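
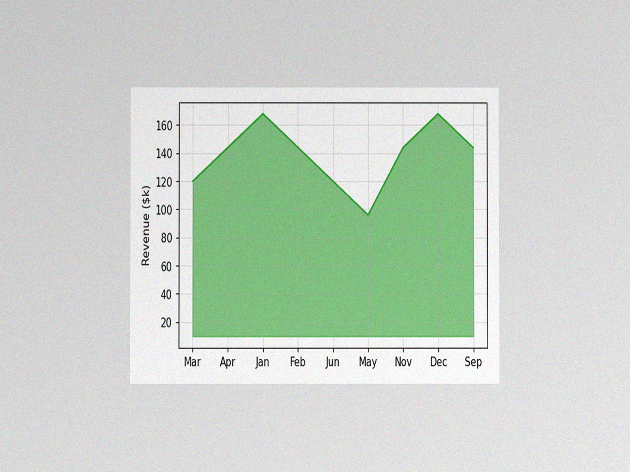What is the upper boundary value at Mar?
$120k

The chart is viewed at a slight angle, with some photo noise. At Mar the upper boundary is at $120k.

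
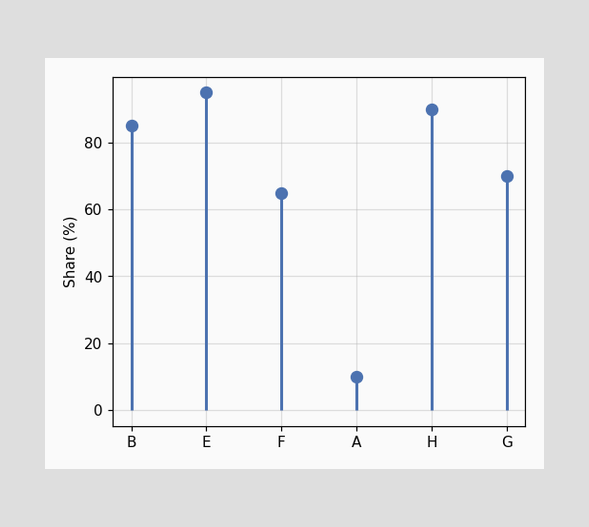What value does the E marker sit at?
95%

The E marker sits at 95%.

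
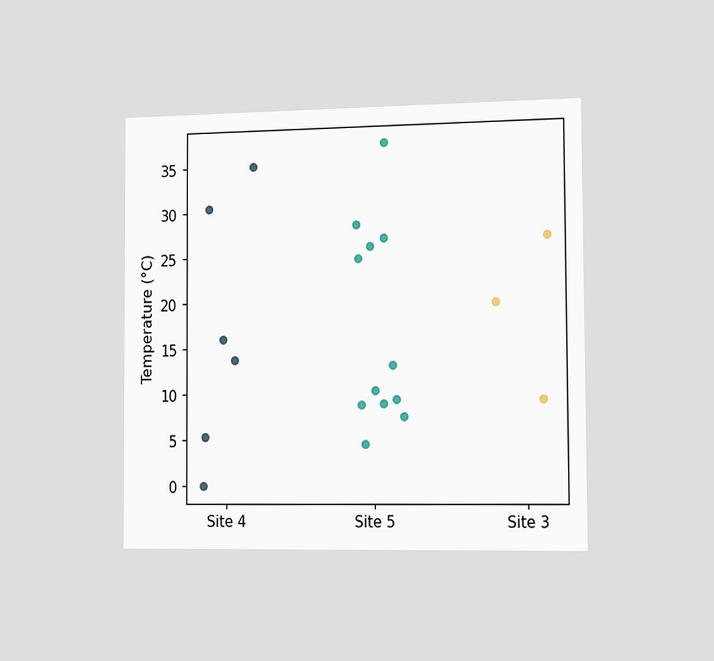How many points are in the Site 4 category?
6

The chart is viewed slightly from the right. Counting the markers in the Site 4 column gives 6.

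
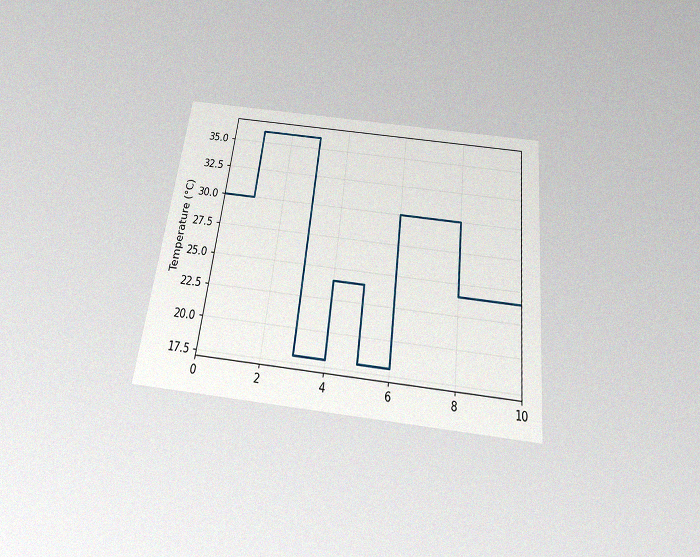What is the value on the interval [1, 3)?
36°C

The chart is tilted about 7° clockwise and viewed slightly from below, with some photo noise. On [1, 3) the step sits at 36°C.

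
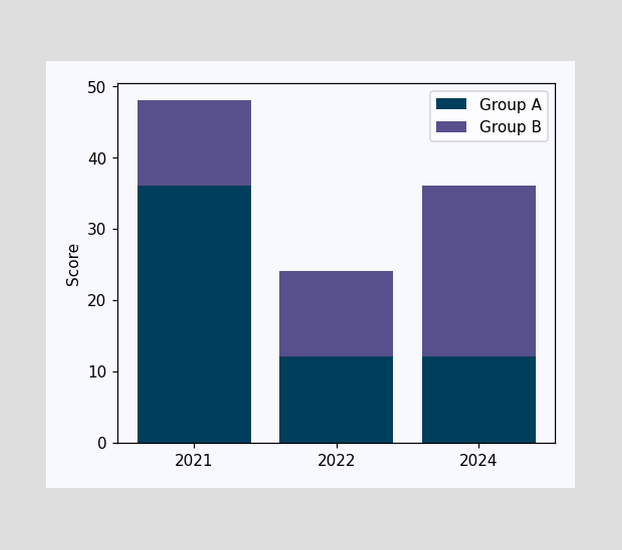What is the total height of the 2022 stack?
The 2022 stack's top reaches 24 on the y-axis.

24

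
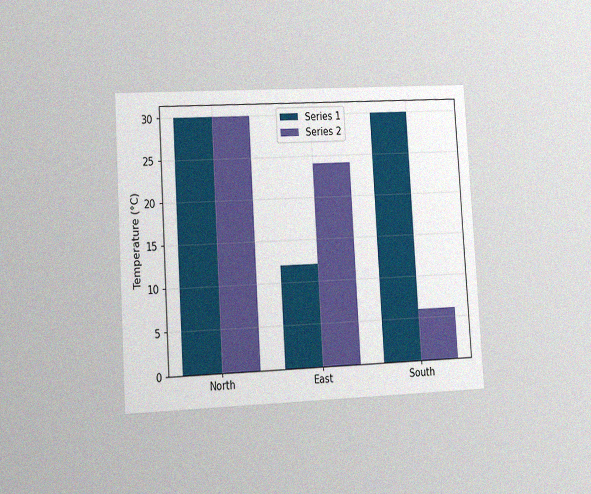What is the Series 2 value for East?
The chart is tilted about 3° counter-clockwise and viewed slightly from the left, with some photo noise. The Series 2 bar at East reaches 24°C on the y-axis.

24°C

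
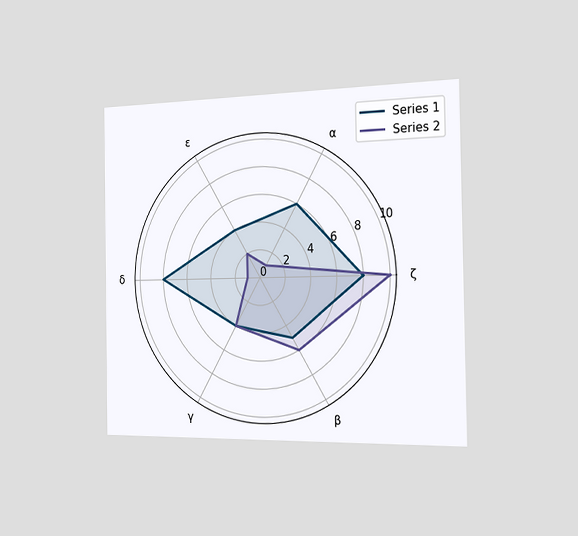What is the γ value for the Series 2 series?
4

The chart is viewed slightly from the right. On the γ axis, Series 2 reaches 4.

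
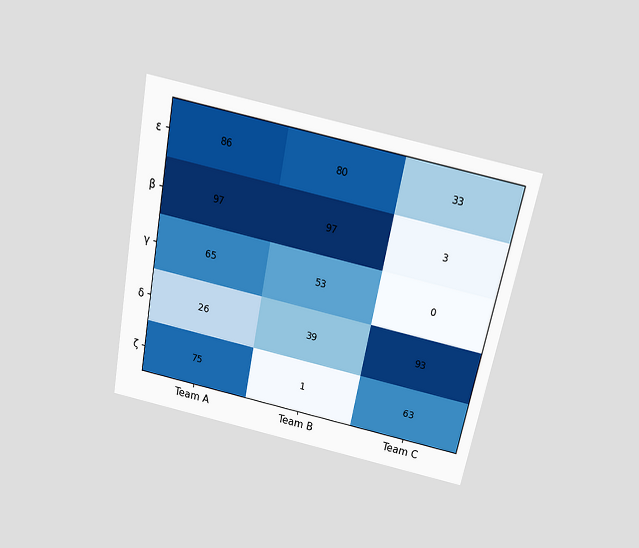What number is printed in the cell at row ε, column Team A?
86

The chart is tilted about 11° clockwise and viewed slightly from above. The (ε, Team A) cell reads 86.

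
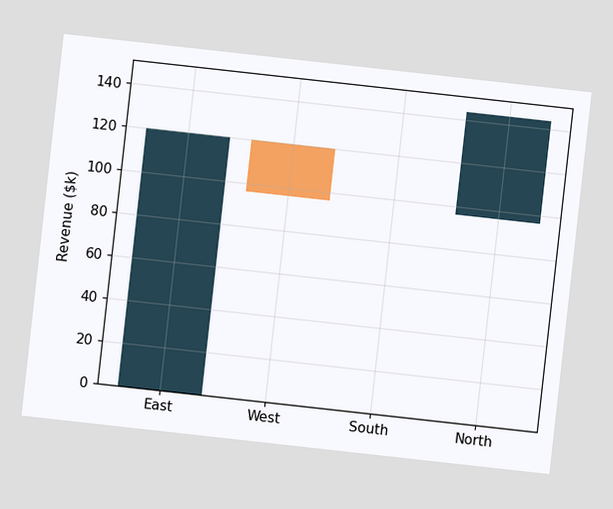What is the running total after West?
$96k

The chart is tilted about 6° clockwise. After West the running total reaches $96k.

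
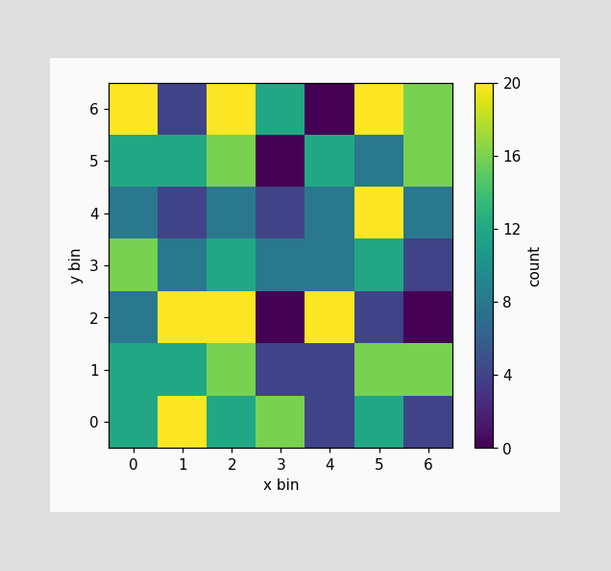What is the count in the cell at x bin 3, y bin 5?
0

Matching the cell (3, 5) against the colorbar gives 0.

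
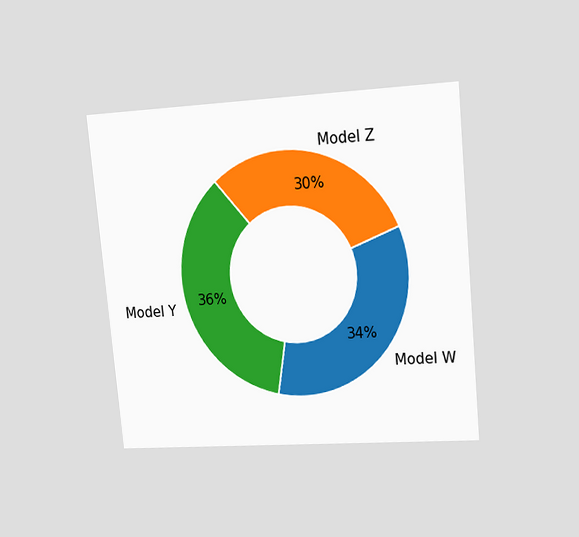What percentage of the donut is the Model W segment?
34%

The chart is tilted about 5° counter-clockwise and viewed at a slight angle. The Model W segment takes up 34% of the ring.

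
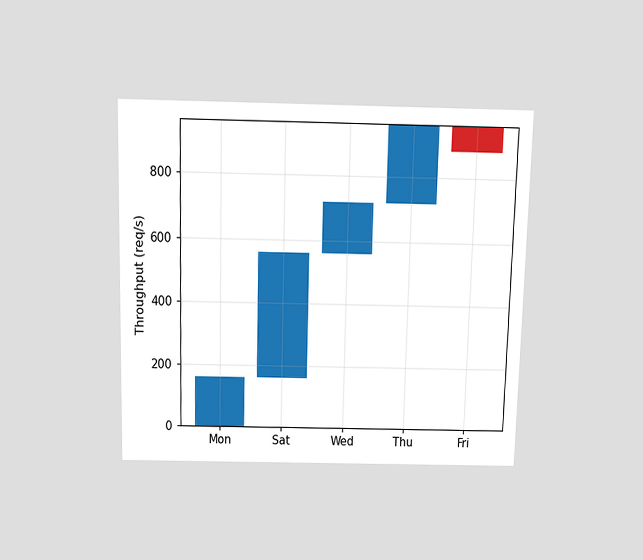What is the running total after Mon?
160req/s

The chart is viewed slightly from above. After Mon the running total reaches 160req/s.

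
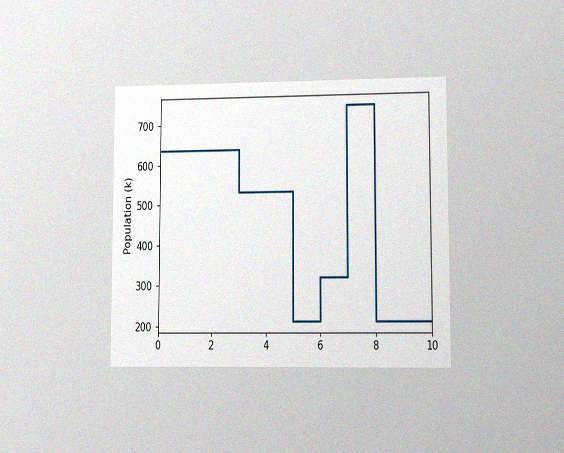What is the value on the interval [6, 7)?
318k

The chart is viewed at a slight angle, with some photo noise. On [6, 7) the step sits at 318k.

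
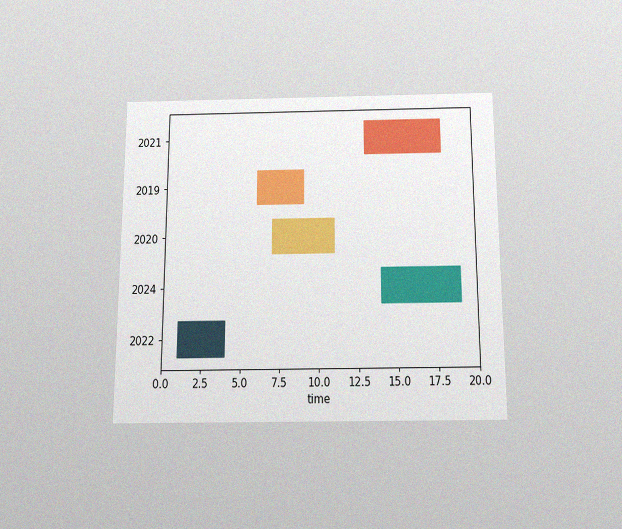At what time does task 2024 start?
The chart is viewed slightly from below, with some photo noise. The 2024 bar begins at t=14.

14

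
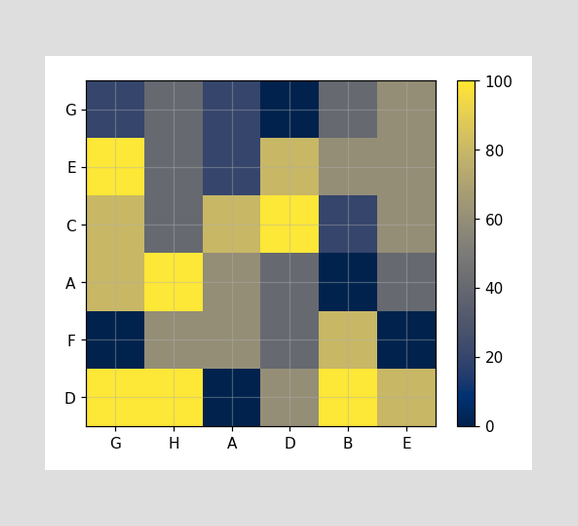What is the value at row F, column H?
60

Matching cell (F, H) against the colorbar gives 60.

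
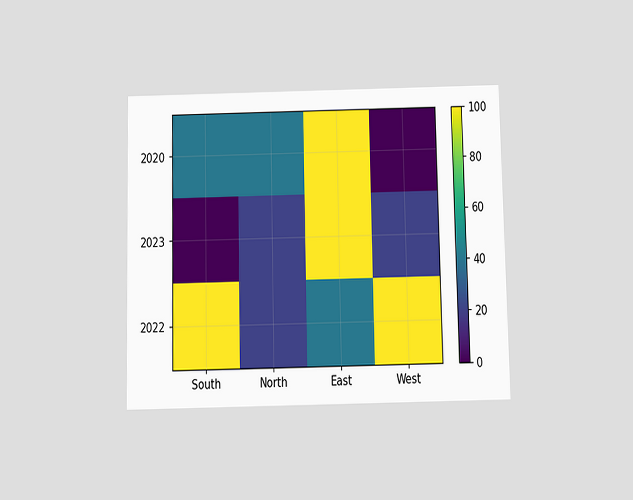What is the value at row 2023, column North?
The chart is viewed slightly from below. Matching cell (2023, North) against the colorbar gives 20.

20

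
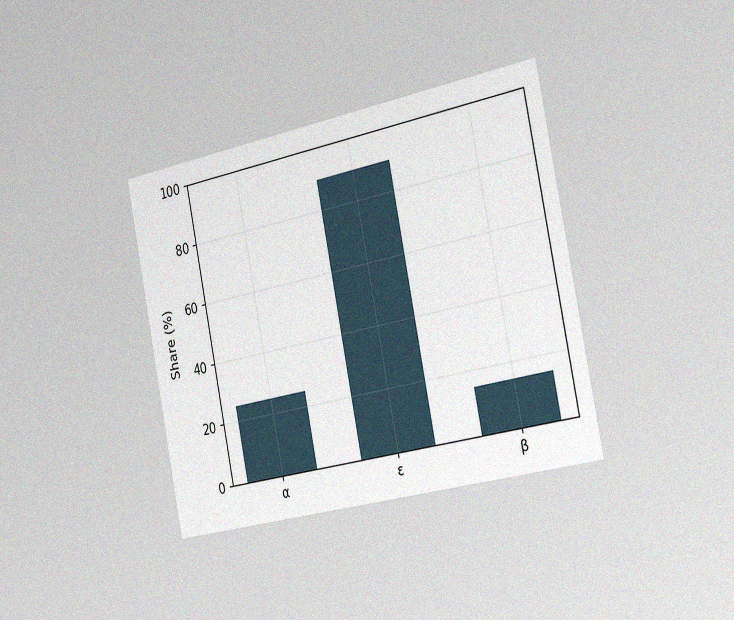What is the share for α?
25%

The chart is tilted about 11° counter-clockwise and viewed slightly from the right, with some photo noise. Reading along the chart's y-axis, the α bar reaches 25%.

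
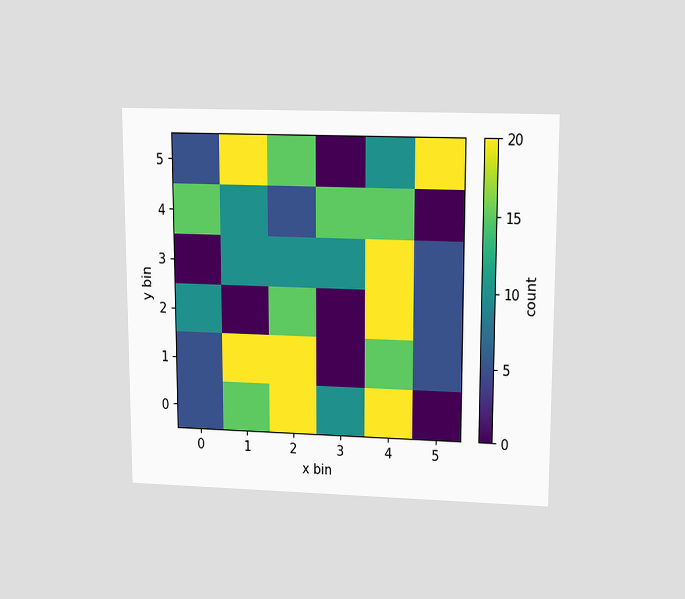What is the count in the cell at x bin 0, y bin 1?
5

The chart is viewed slightly from above. Matching the cell (0, 1) against the colorbar gives 5.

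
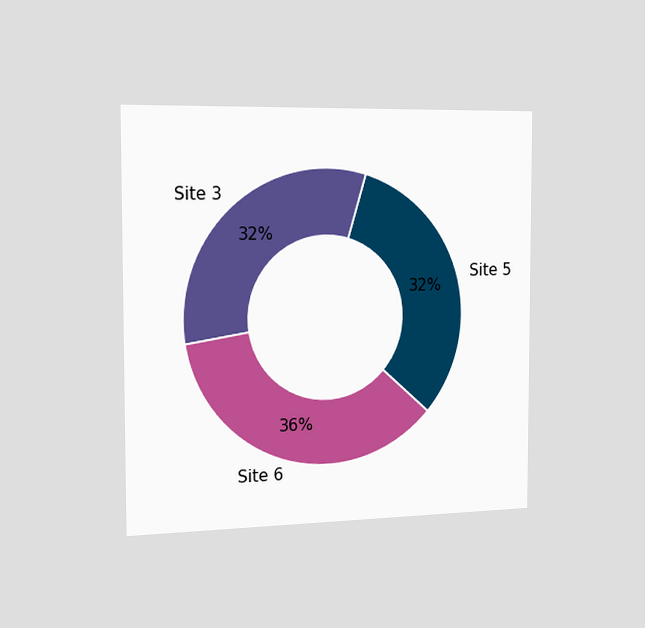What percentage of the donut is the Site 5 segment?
32%

The chart is viewed slightly from the left. The Site 5 segment takes up 32% of the ring.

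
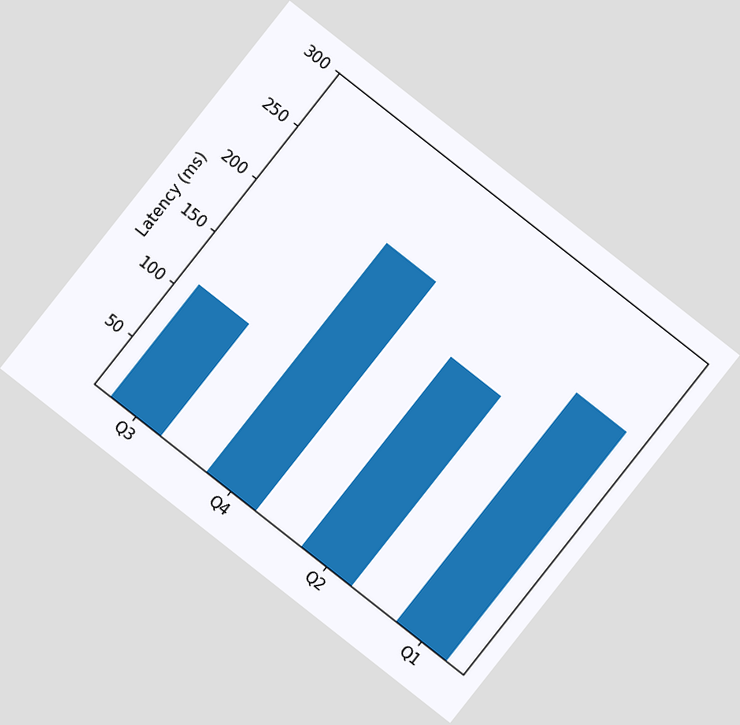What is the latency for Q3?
The chart is tilted about 38° clockwise. Reading along the chart's y-axis, the Q3 bar reaches 111ms.

111ms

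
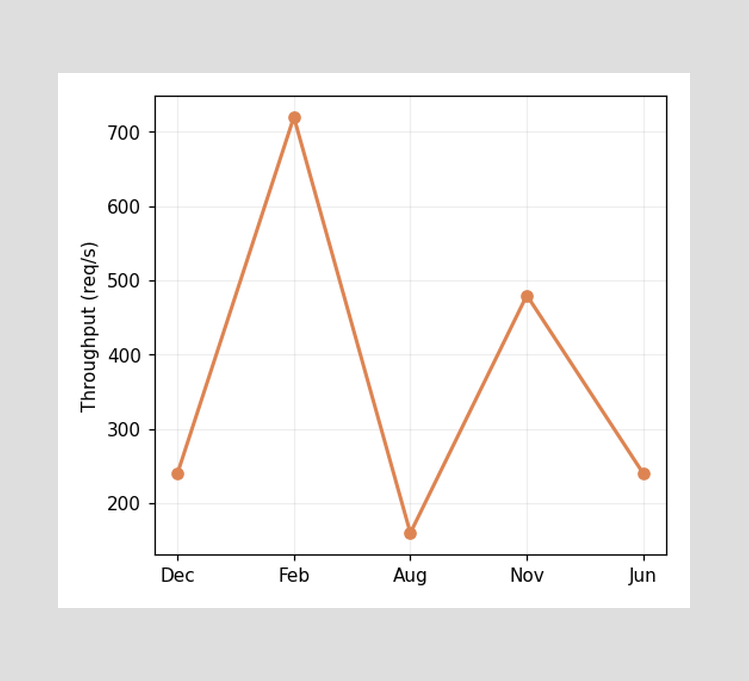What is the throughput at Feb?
720req/s

At Feb, the line is at 720req/s.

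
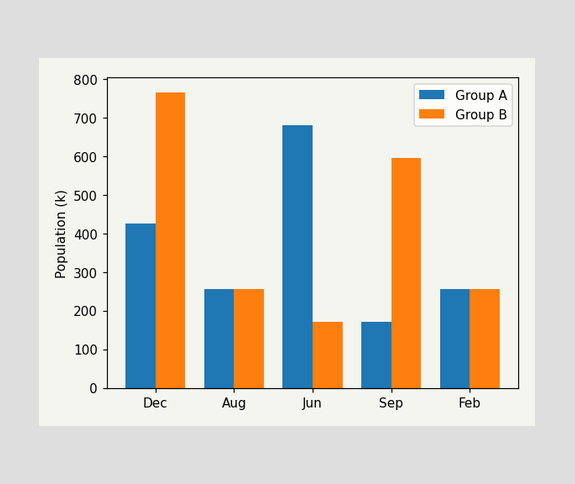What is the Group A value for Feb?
255k

The Group A bar at Feb reaches 255k on the y-axis.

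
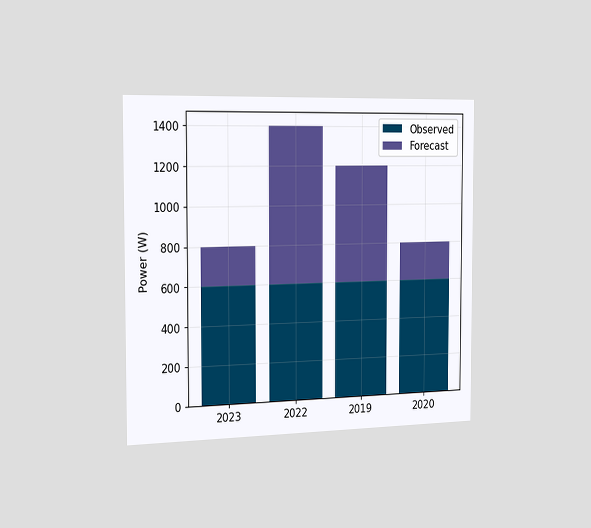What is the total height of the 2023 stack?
The chart is viewed slightly from the left. The 2023 stack's top reaches 800W on the y-axis.

800W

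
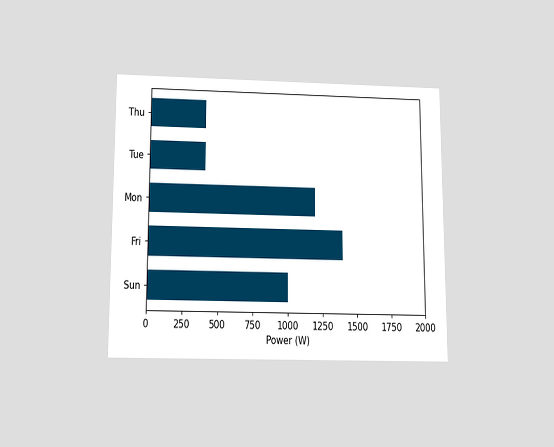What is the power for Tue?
400W

The chart is viewed slightly from below. Reading along the chart's x-axis, the Tue bar reaches 400W.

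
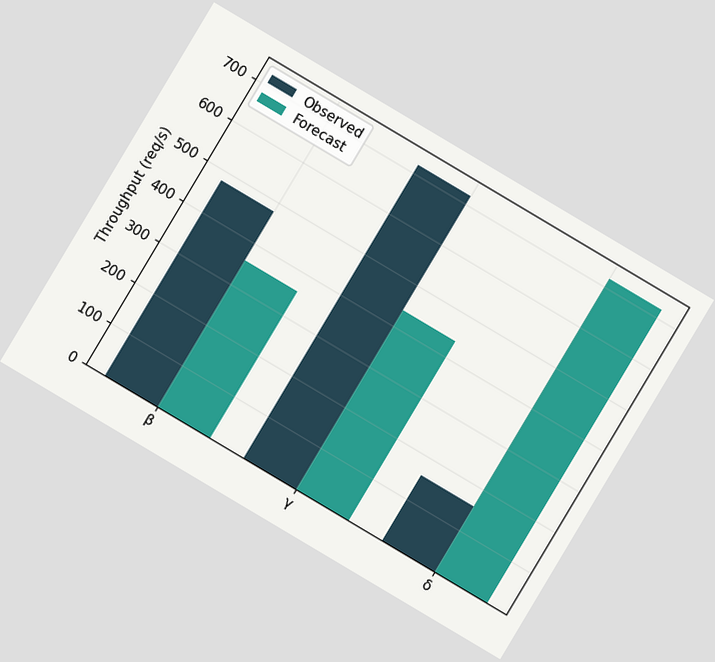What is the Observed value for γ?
720req/s

The chart is tilted about 31° clockwise. The Observed bar at γ reaches 720req/s on the y-axis.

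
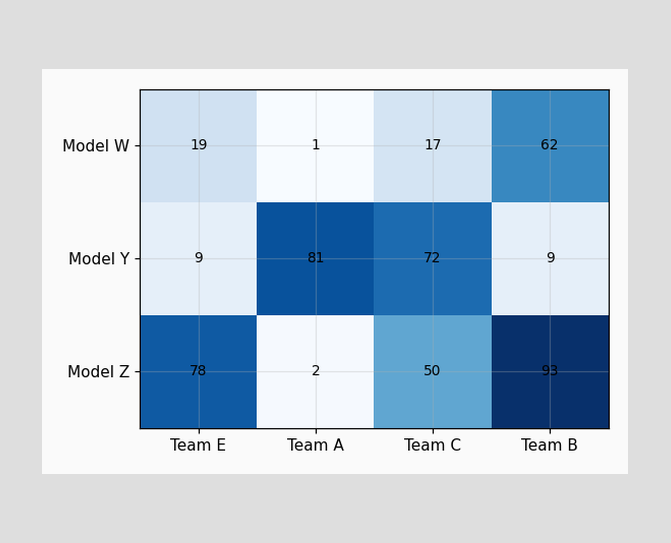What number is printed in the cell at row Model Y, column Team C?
The (Model Y, Team C) cell reads 72.

72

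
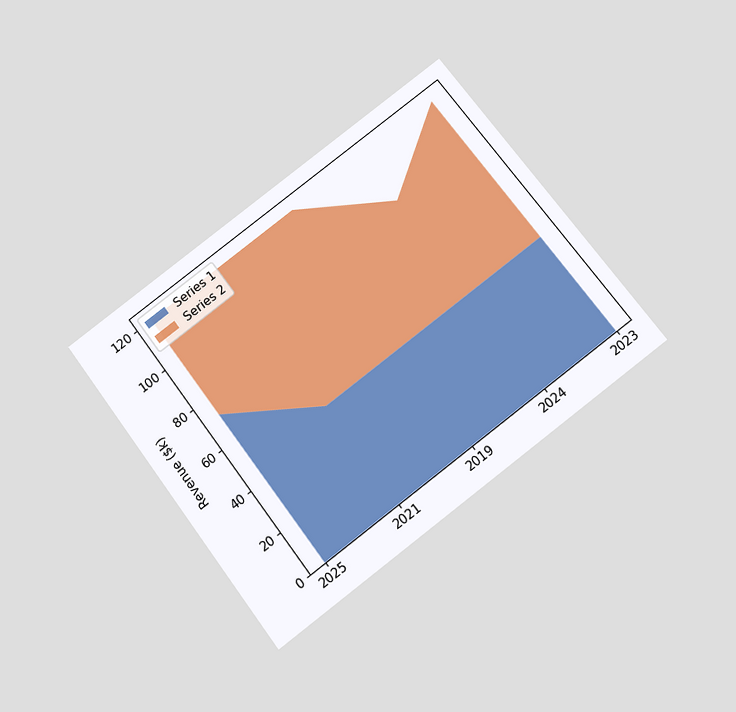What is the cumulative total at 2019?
$120k

The chart is tilted about 37° counter-clockwise and viewed slightly from below. The stacked total at 2019 reaches $120k.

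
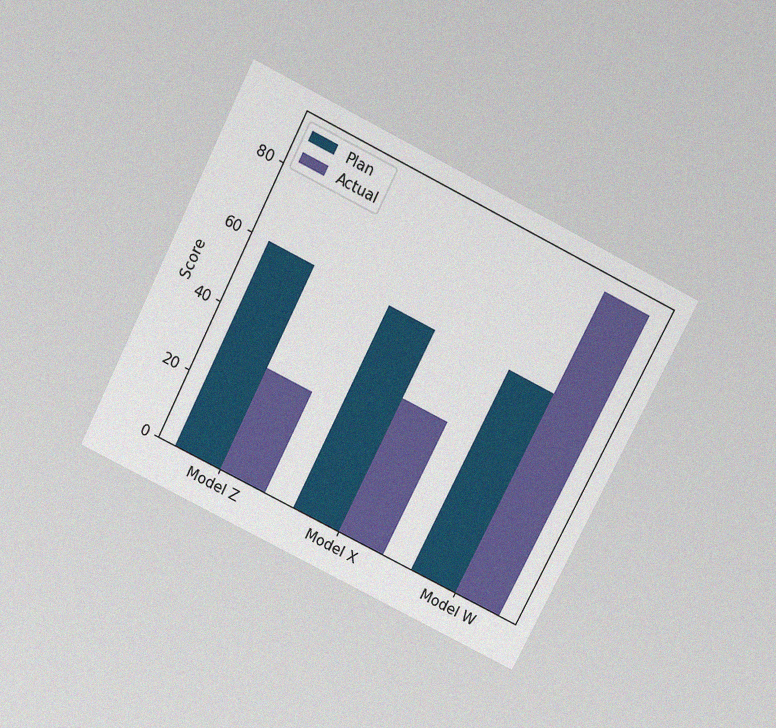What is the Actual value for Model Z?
30

The chart is tilted about 27° clockwise and viewed slightly from above, with some photo noise. The Actual bar at Model Z reaches 30 on the y-axis.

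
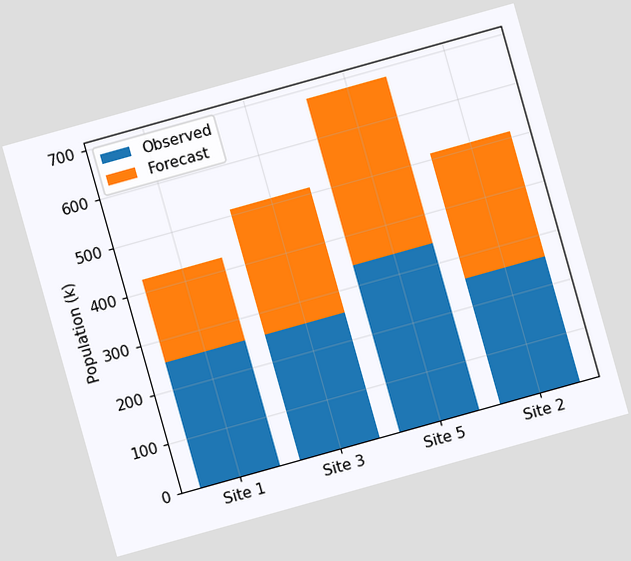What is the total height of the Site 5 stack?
The chart is tilted about 16° counter-clockwise. The Site 5 stack's top reaches 680k on the y-axis.

680k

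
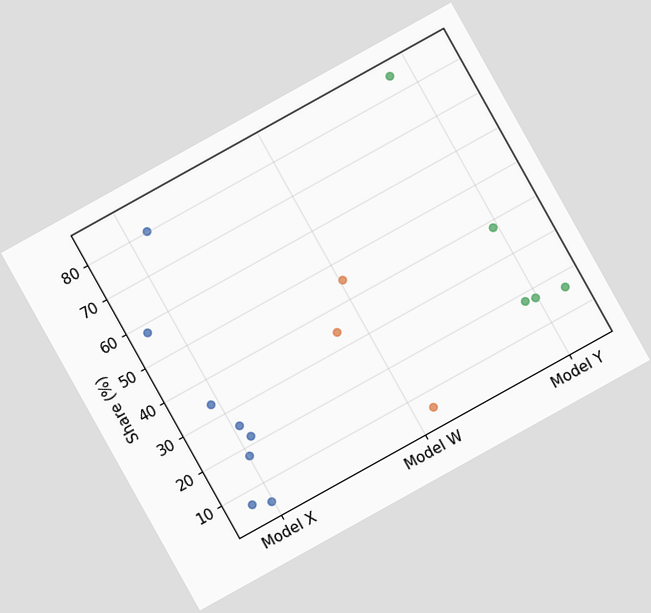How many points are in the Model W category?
3

The chart is tilted about 29° counter-clockwise. Counting the markers in the Model W column gives 3.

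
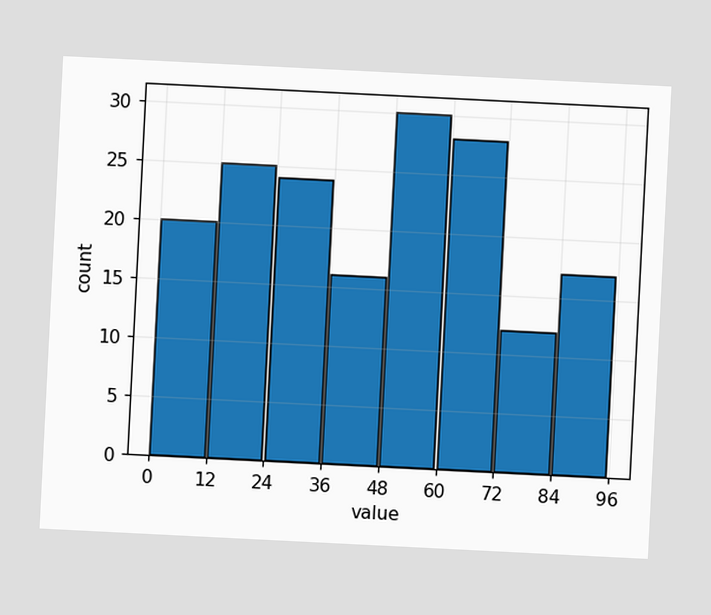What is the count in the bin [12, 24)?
The chart is tilted about 3° clockwise. The [12, 24) bin has height 25.

25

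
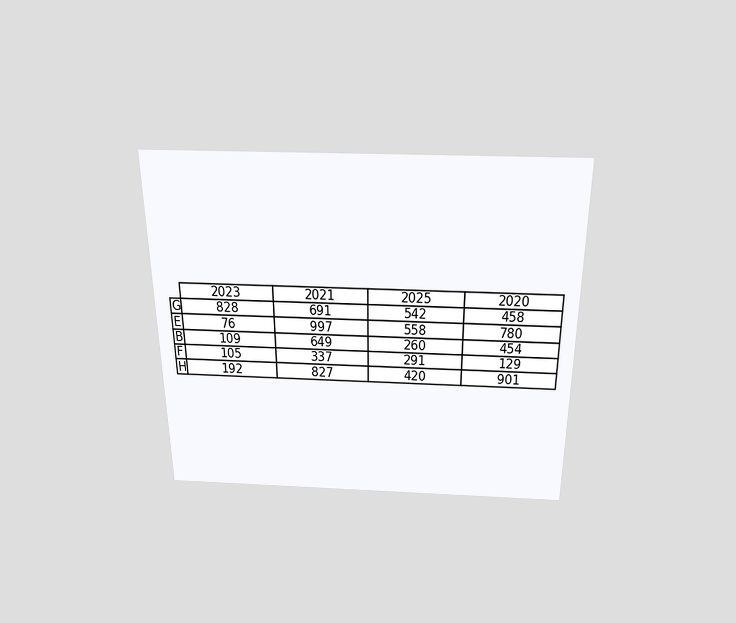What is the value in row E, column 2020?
The chart is viewed slightly from above. The (E, 2020) cell reads 780.

780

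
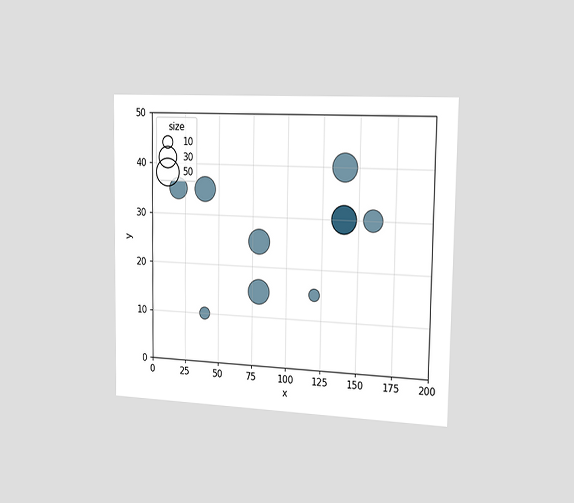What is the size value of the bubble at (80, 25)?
The chart is viewed slightly from the right. Matching the bubble at (80, 25) against the size legend gives 40.

40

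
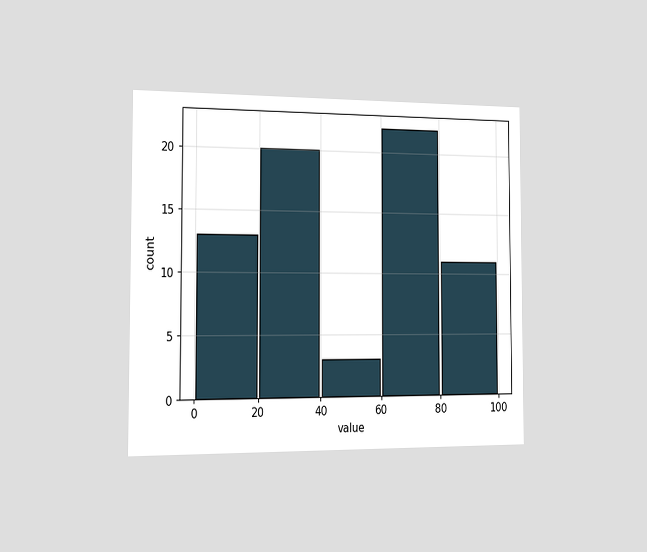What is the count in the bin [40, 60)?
The chart is viewed slightly from the left. The [40, 60) bin has height 3.

3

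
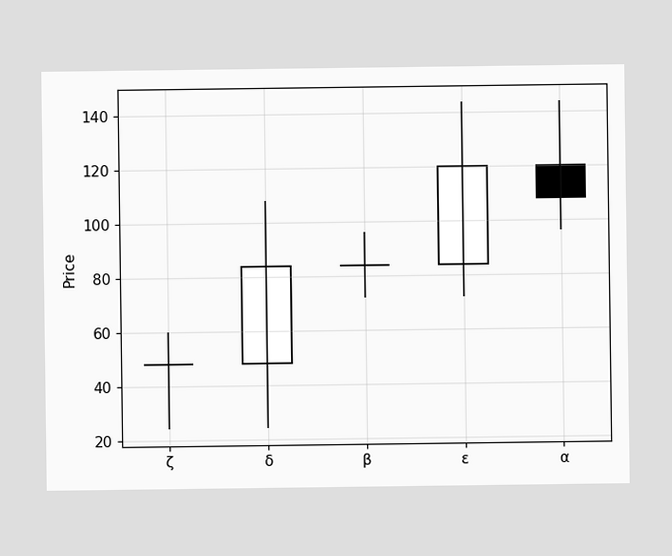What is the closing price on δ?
84

The δ candle closes at 84.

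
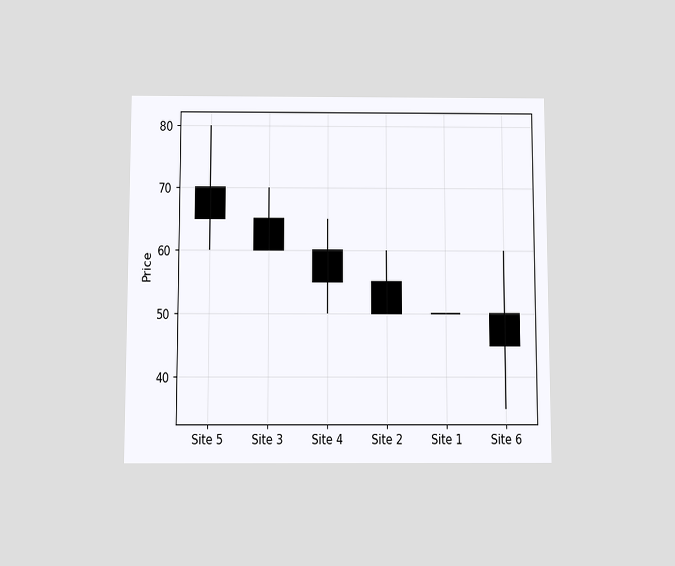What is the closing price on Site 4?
55

The chart is viewed slightly from below. The Site 4 candle closes at 55.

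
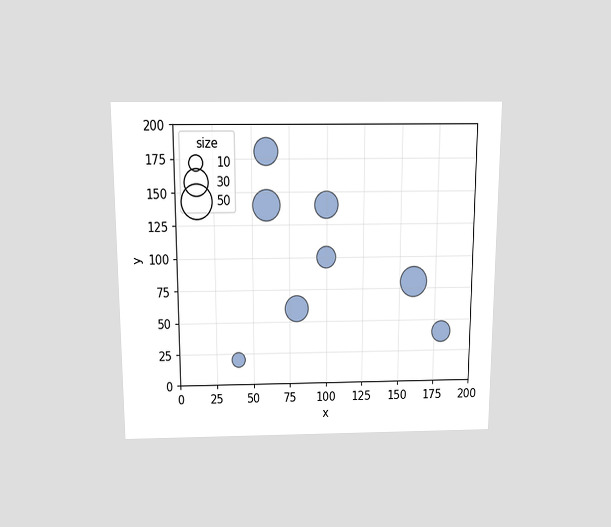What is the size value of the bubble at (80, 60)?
30

The chart is viewed slightly from above. Matching the bubble at (80, 60) against the size legend gives 30.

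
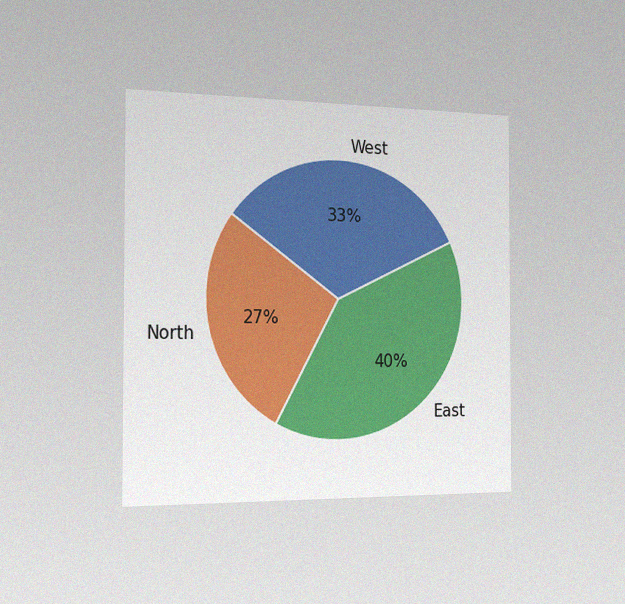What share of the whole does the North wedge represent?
27%

The chart is viewed slightly from the left, with some photo noise. The North slice takes up 27% of the pie.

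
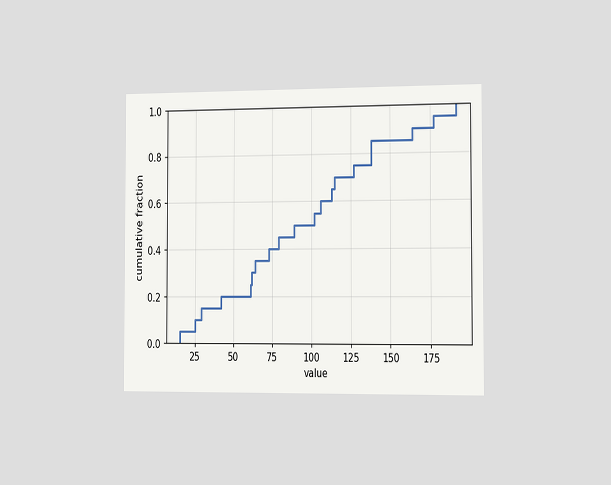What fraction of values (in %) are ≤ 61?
The chart is viewed slightly from the right. At x=61 the ECDF step is at 25%.

25%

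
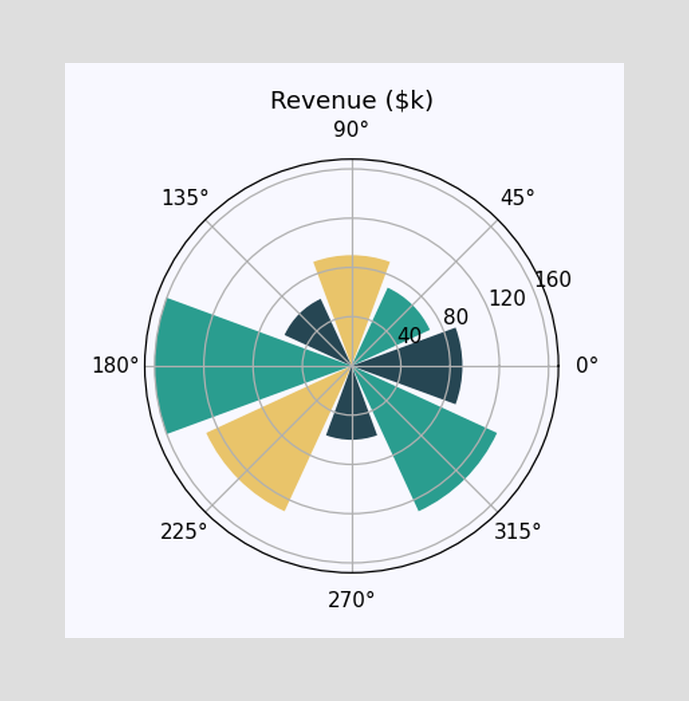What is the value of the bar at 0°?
The bar at 0° reaches $90k on the radial axis.

$90k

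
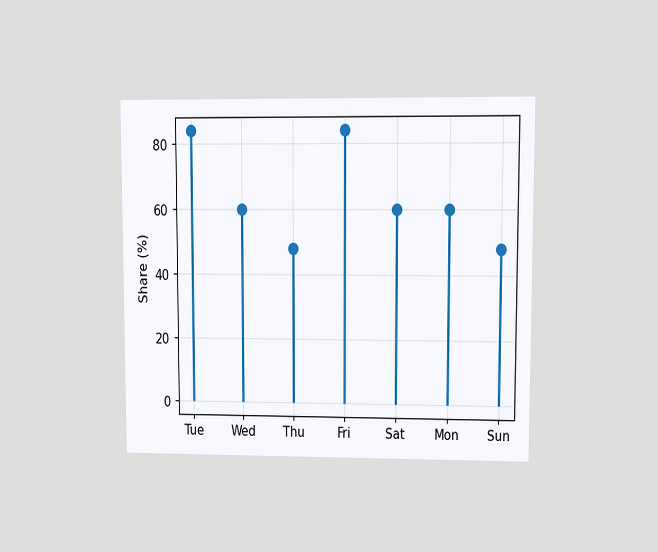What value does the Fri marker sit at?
The chart is viewed at a slight angle. The Fri marker sits at 84%.

84%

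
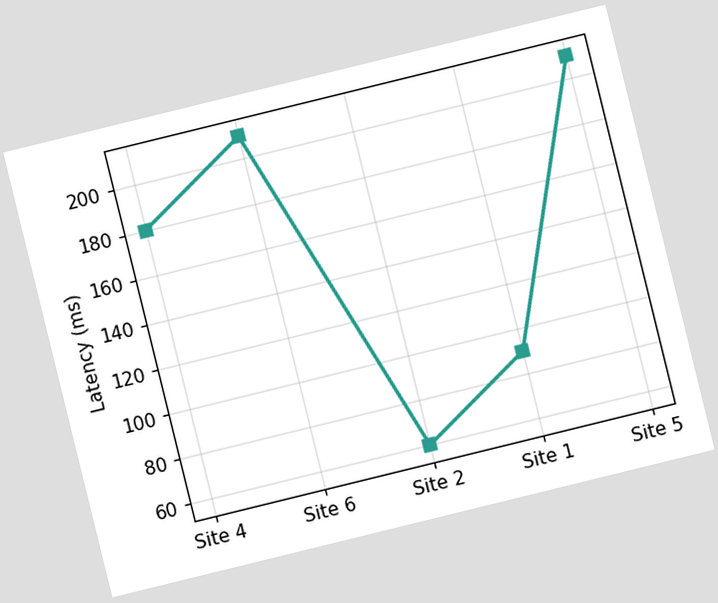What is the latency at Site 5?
210ms

The chart is tilted about 14° counter-clockwise. At Site 5, the line is at 210ms.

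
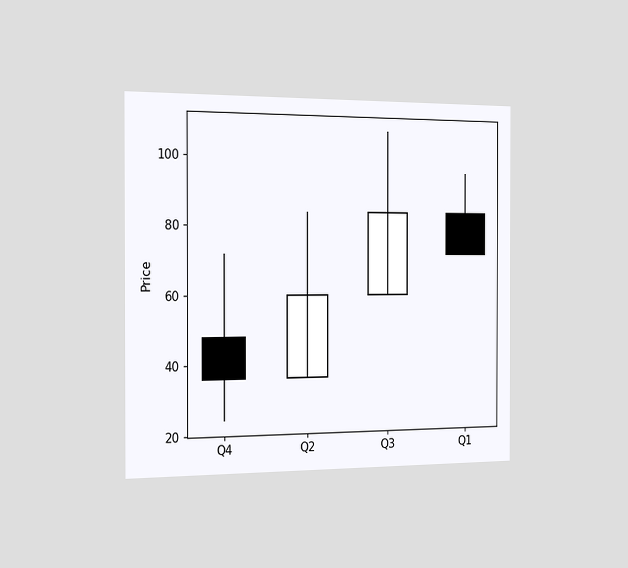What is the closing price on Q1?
72

The chart is viewed slightly from the left. The Q1 candle closes at 72.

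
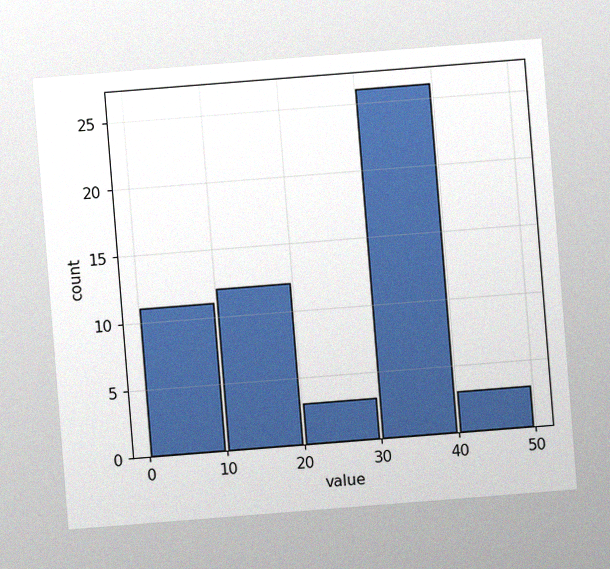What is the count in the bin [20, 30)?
The chart is tilted about 5° counter-clockwise, with some photo noise. The [20, 30) bin has height 3.

3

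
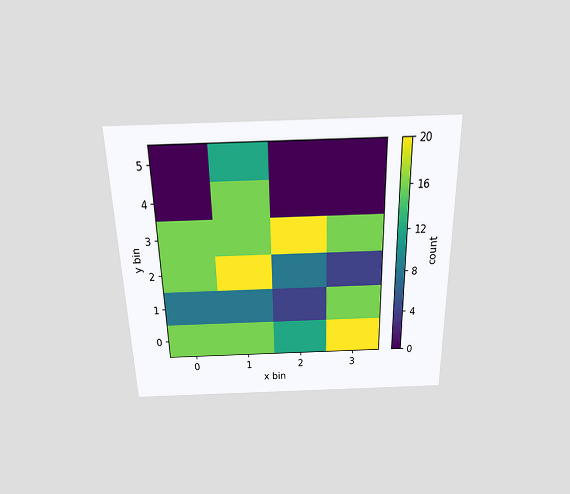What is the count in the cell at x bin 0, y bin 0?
16

The chart is viewed slightly from above. Matching the cell (0, 0) against the colorbar gives 16.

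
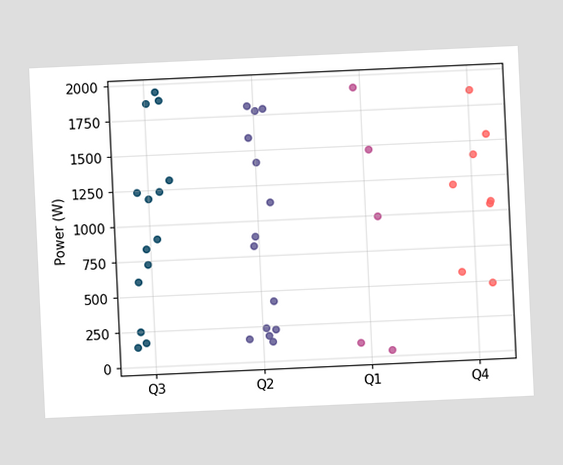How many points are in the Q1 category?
The chart is tilted about 3° counter-clockwise. Counting the markers in the Q1 column gives 5.

5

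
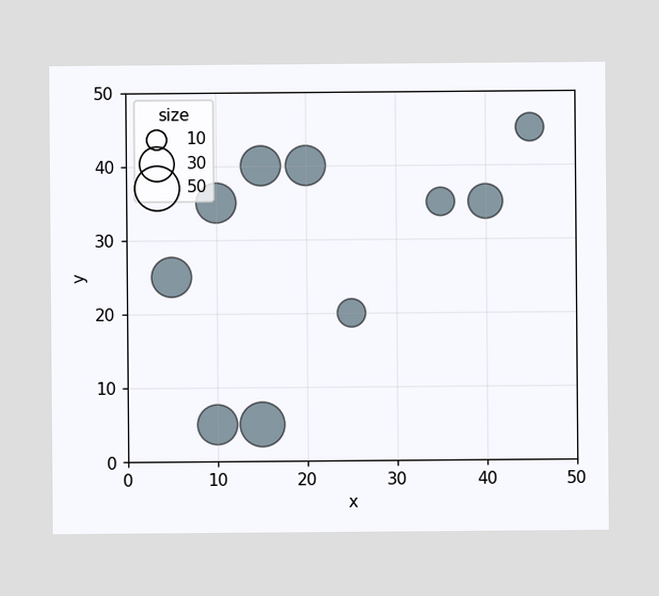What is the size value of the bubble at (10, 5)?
Matching the bubble at (10, 5) against the size legend gives 40.

40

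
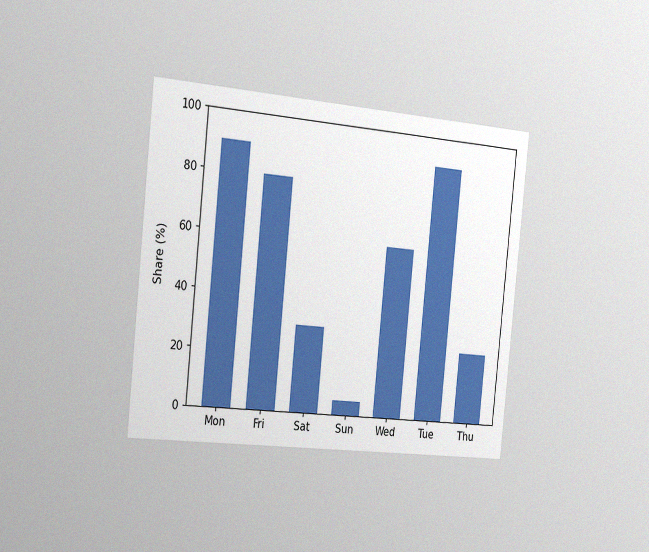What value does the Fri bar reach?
The chart is tilted about 6° clockwise and viewed slightly from the left, with some photo noise. Reading along the chart's y-axis, the Fri bar reaches 80%.

80%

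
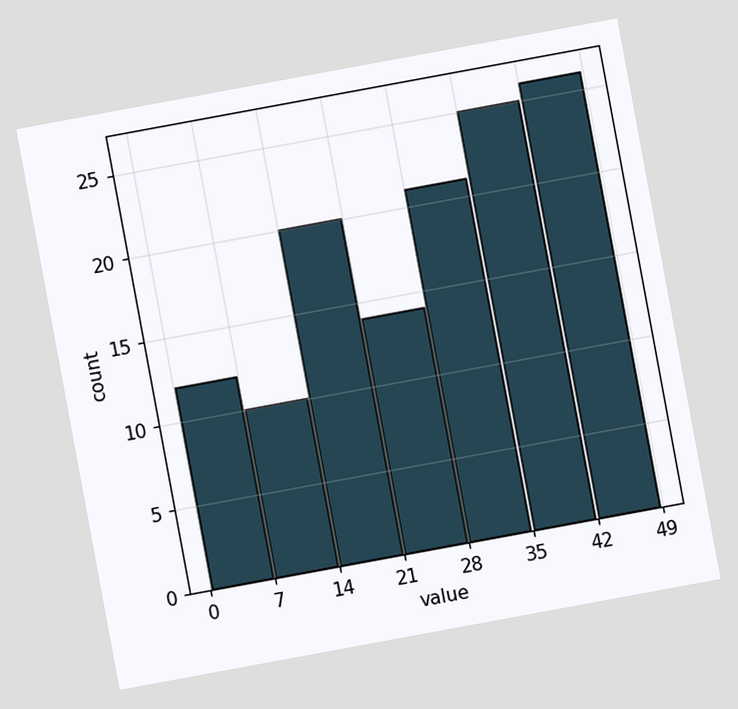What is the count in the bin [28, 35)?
21

The chart is tilted about 10° counter-clockwise. The [28, 35) bin has height 21.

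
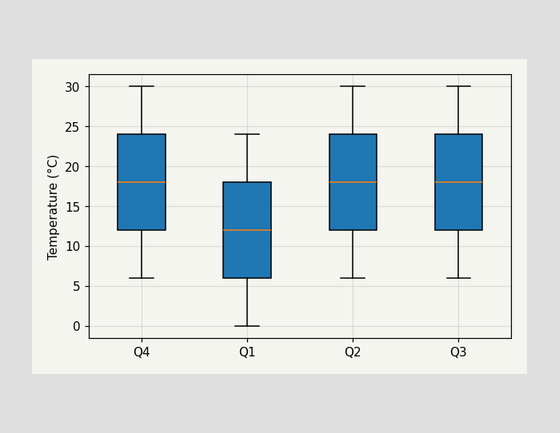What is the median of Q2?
The median line in the Q2 box sits at 18°C.

18°C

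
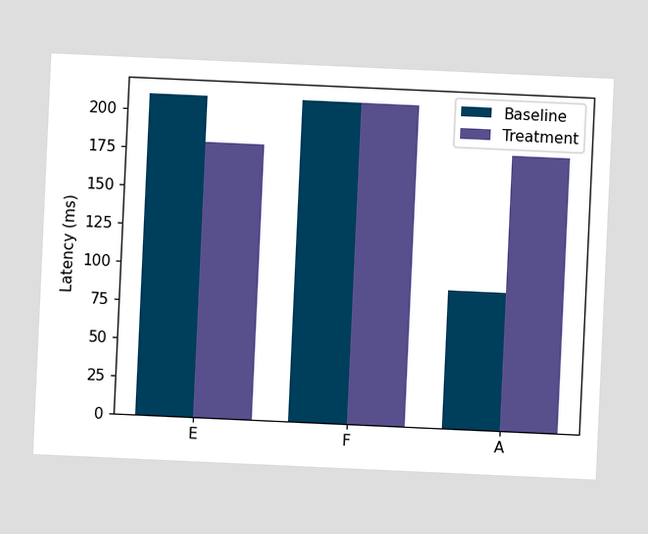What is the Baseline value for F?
210ms

The chart is tilted about 3° clockwise. The Baseline bar at F reaches 210ms on the y-axis.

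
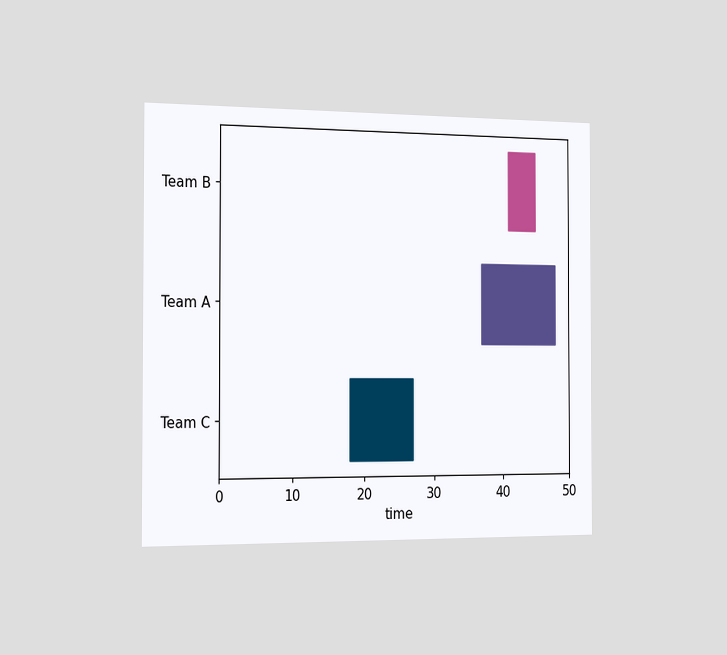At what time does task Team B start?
41

The chart is viewed slightly from the left. The Team B bar begins at t=41.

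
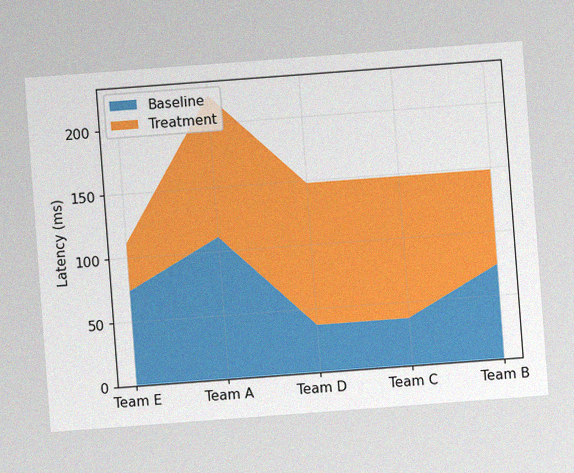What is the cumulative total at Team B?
The chart is tilted about 4° counter-clockwise, with some photo noise. The stacked total at Team B reaches 148ms.

148ms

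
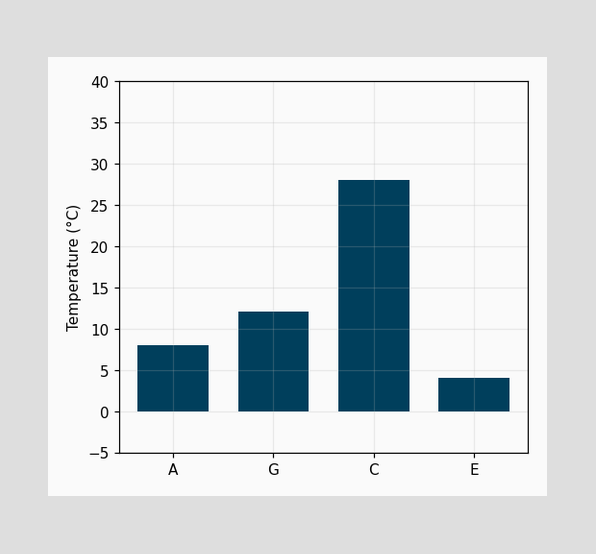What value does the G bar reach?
12°C

Reading along the chart's y-axis, the G bar reaches 12°C.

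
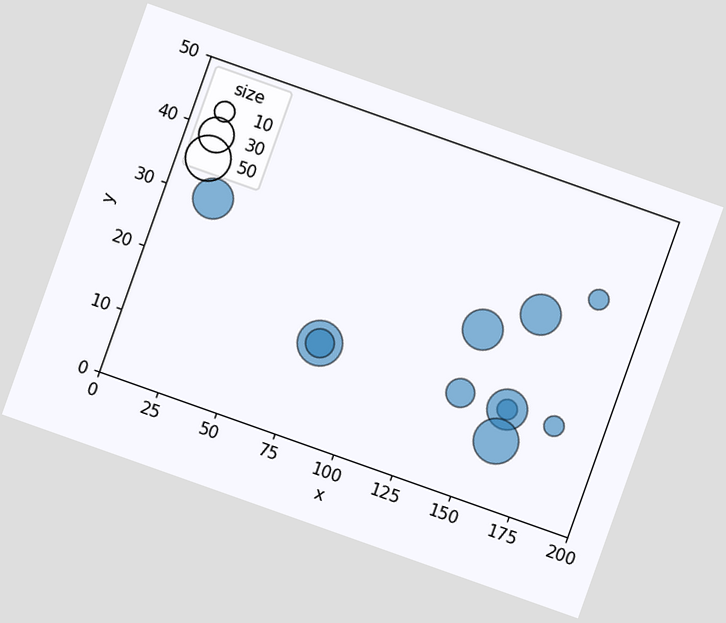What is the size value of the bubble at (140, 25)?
The chart is tilted about 20° clockwise. Matching the bubble at (140, 25) against the size legend gives 40.

40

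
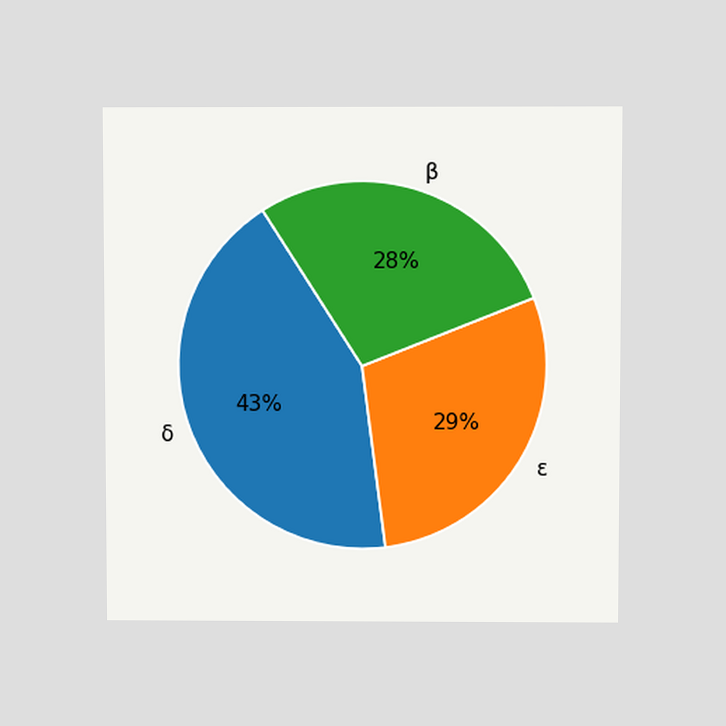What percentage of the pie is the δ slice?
The chart is viewed slightly from above. The δ slice takes up 43% of the pie.

43%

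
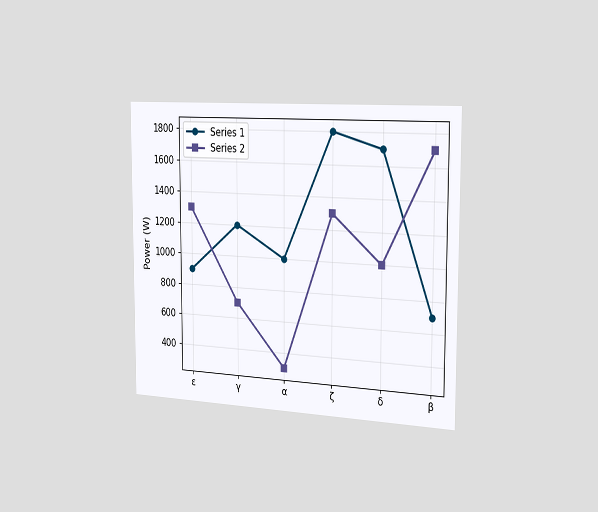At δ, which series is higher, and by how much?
The chart is viewed slightly from the right. At δ, Series 1 sits above the other line by 700W.

Series 1, by 700W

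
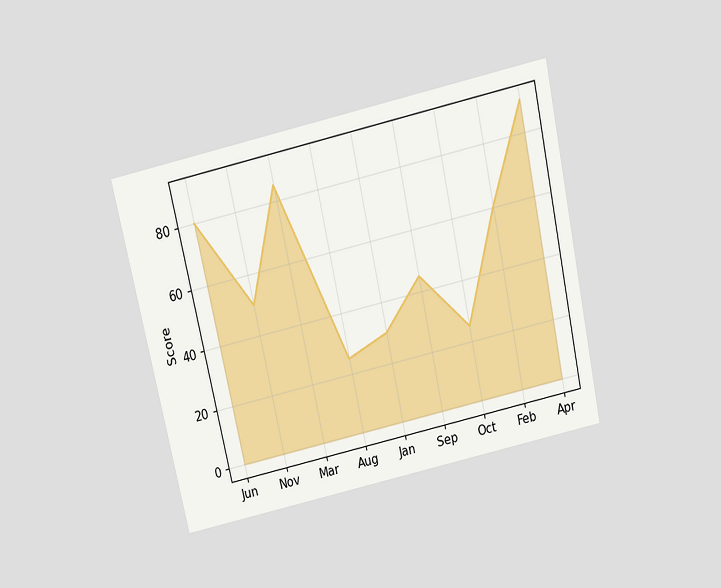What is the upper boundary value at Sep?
The chart is tilted about 13° counter-clockwise and viewed slightly from above. At Sep the upper boundary is at 45.

45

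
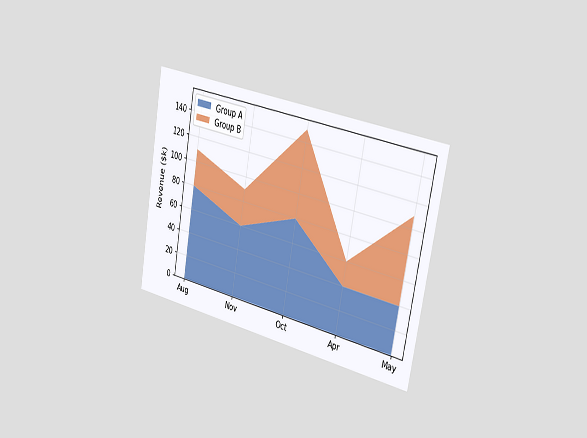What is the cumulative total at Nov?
The chart is tilted about 10° clockwise and viewed slightly from the right. The stacked total at Nov reaches $90k.

$90k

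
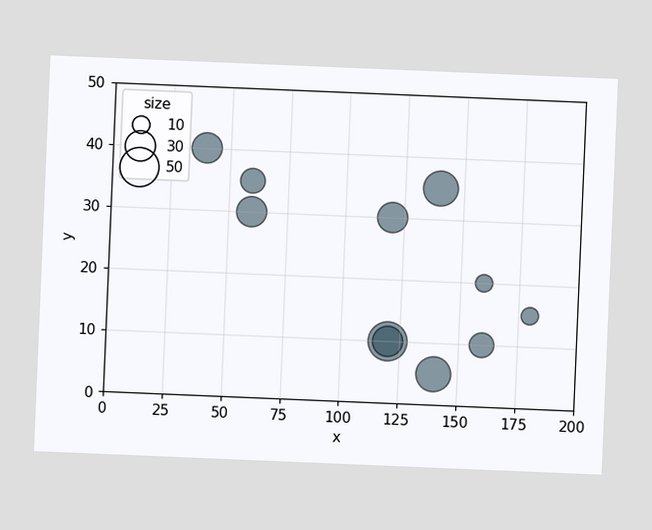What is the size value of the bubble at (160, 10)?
20

The chart is tilted about 2° clockwise. Matching the bubble at (160, 10) against the size legend gives 20.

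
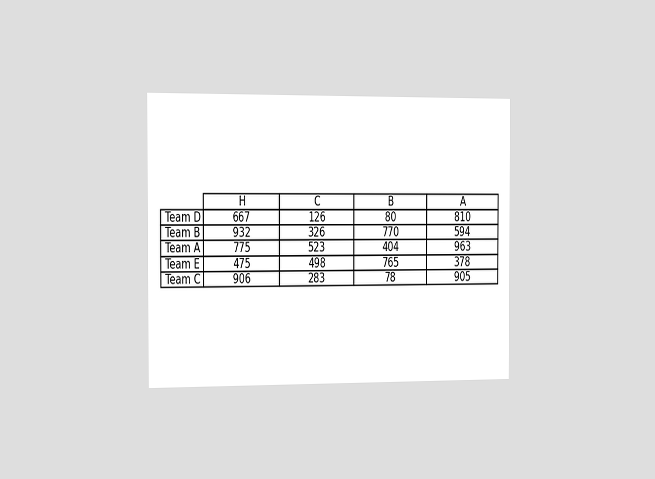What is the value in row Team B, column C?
The chart is viewed slightly from the left. The (Team B, C) cell reads 326.

326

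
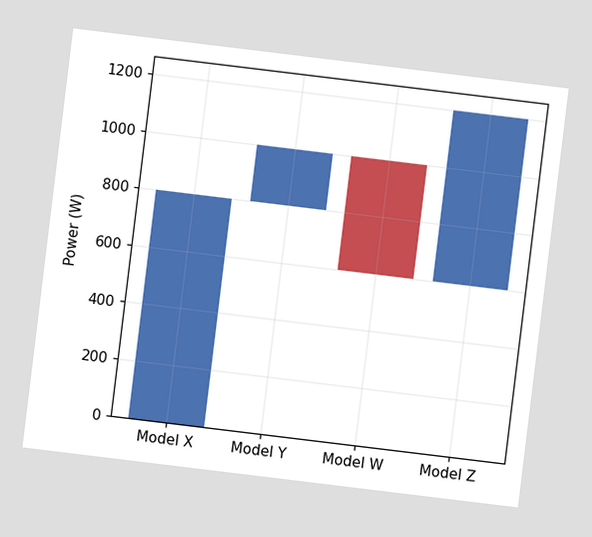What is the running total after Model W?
The chart is tilted about 7° clockwise. After Model W the running total reaches 600W.

600W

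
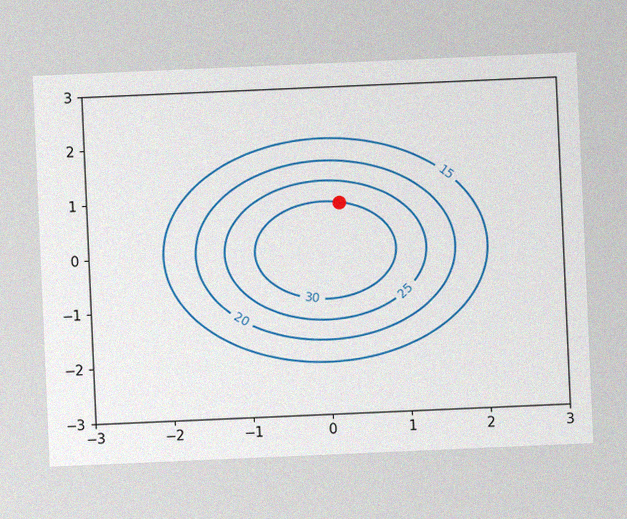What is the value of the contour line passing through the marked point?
The chart is tilted about 2° counter-clockwise, with some photo noise. The marked point sits on the contour labelled 30.

30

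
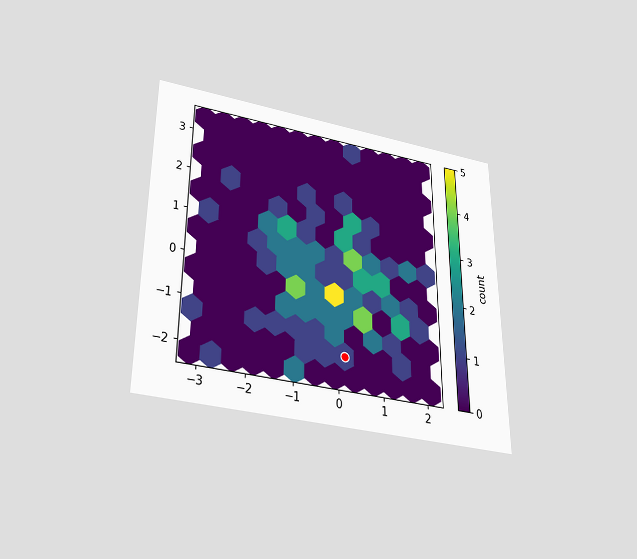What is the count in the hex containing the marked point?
The chart is viewed slightly from below. The marked hex reads 1 on the colorbar.

1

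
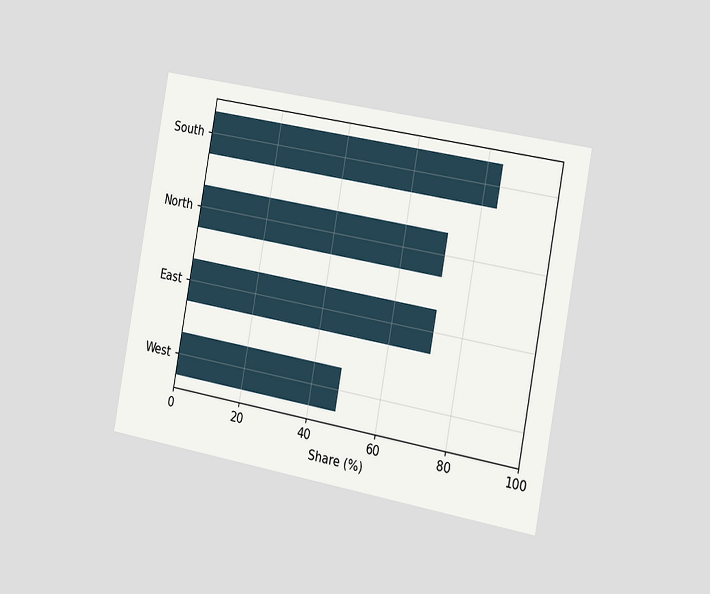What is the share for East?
The chart is tilted about 10° clockwise and viewed slightly from the right. Reading along the chart's x-axis, the East bar reaches 72%.

72%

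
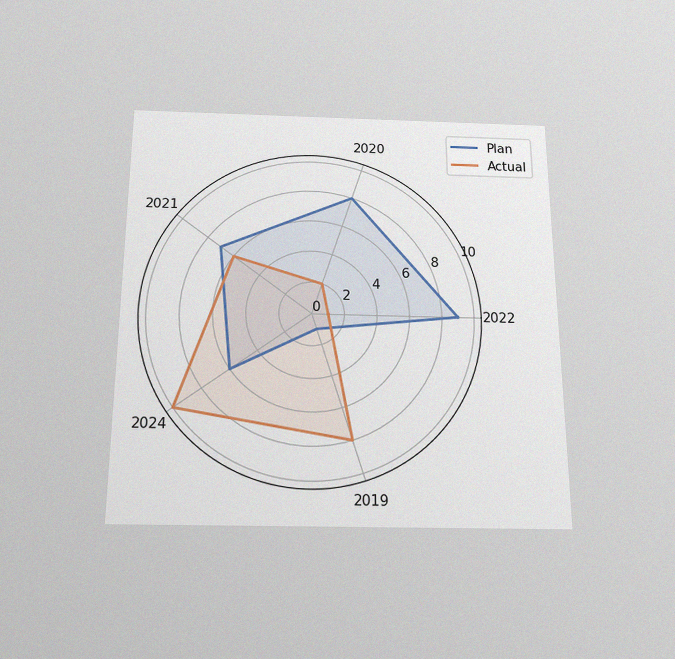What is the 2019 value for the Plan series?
The chart is viewed slightly from below, with some photo noise. On the 2019 axis, Plan reaches 1.

1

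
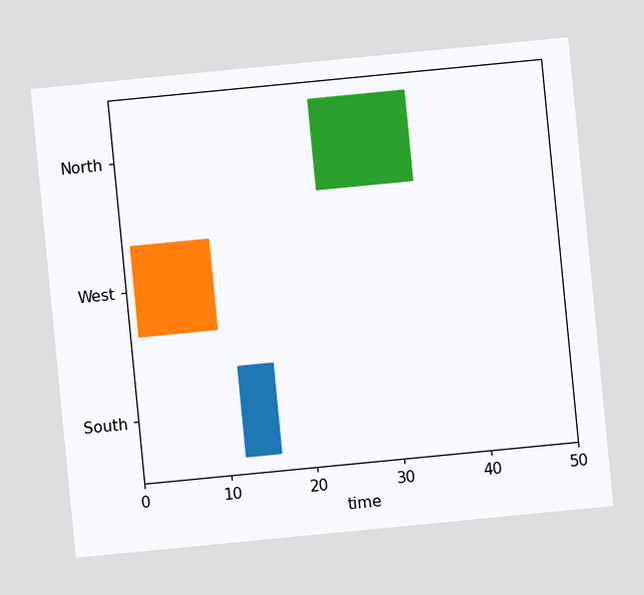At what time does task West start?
The chart is tilted about 6° counter-clockwise. The West bar begins at t=1.

1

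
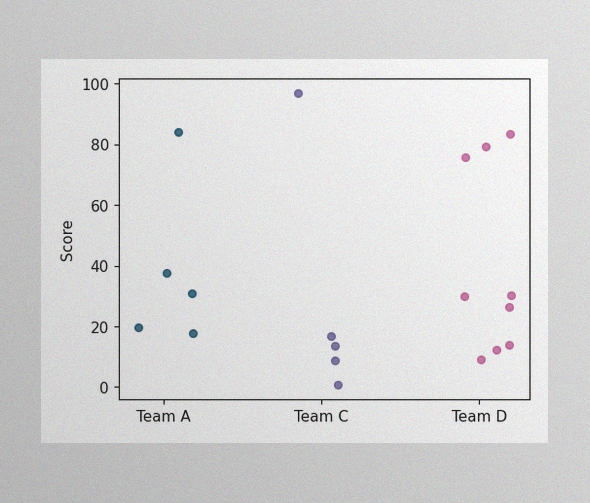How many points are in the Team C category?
The image has some photo noise and uneven lighting. Counting the markers in the Team C column gives 5.

5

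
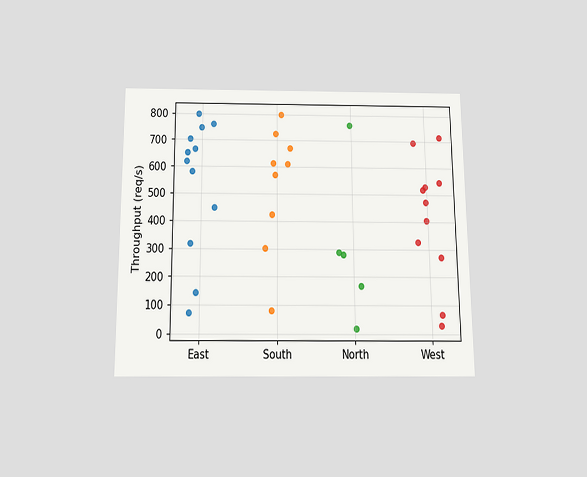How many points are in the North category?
The chart is viewed slightly from below. Counting the markers in the North column gives 5.

5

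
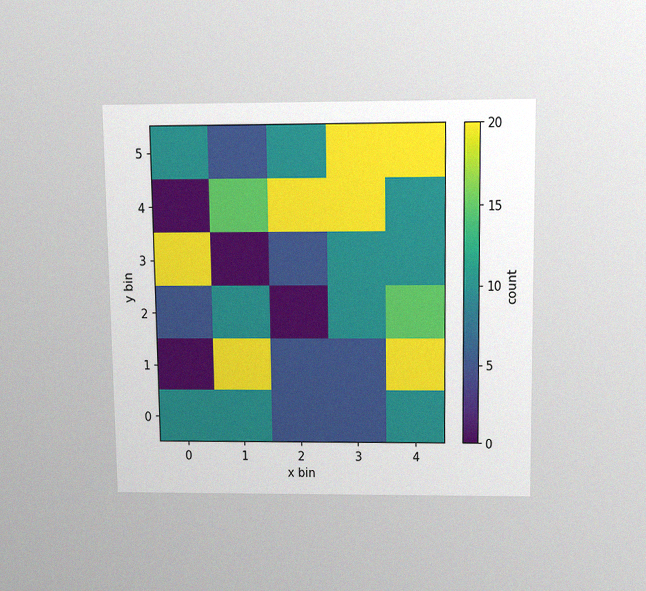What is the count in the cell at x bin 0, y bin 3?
The chart is viewed slightly from above, with some photo noise. Matching the cell (0, 3) against the colorbar gives 20.

20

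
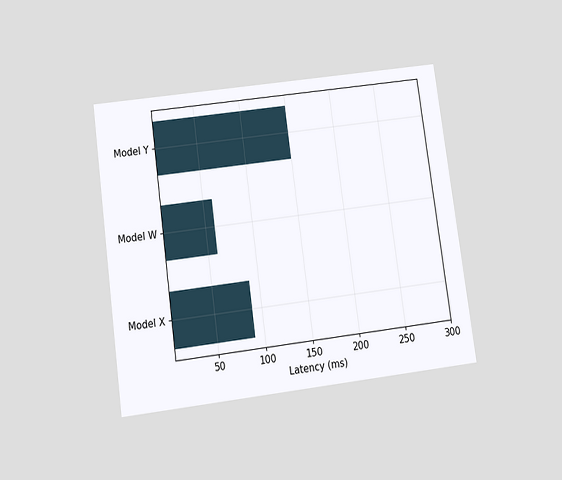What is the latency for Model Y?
150ms

The chart is tilted about 8° counter-clockwise and viewed slightly from below. Reading along the chart's x-axis, the Model Y bar reaches 150ms.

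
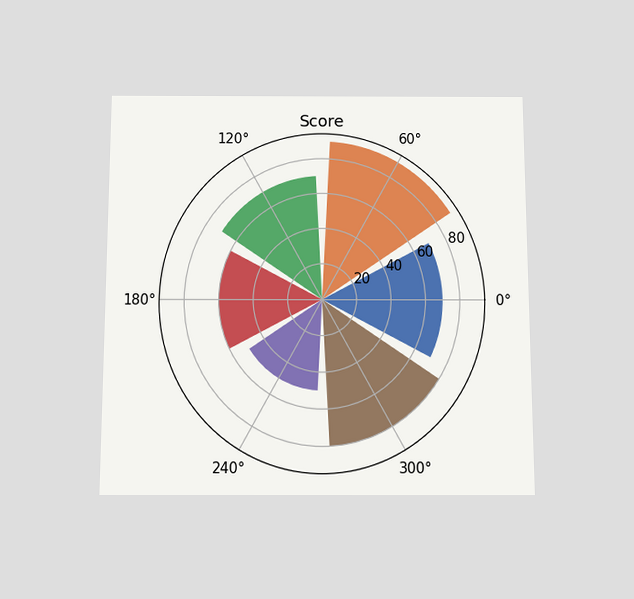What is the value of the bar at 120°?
70

The chart is viewed slightly from below. The bar at 120° reaches 70 on the radial axis.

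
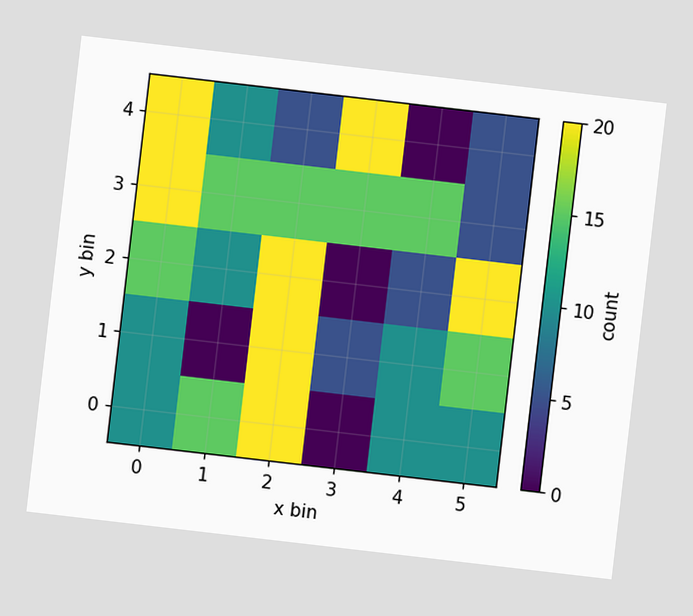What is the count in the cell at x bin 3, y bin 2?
0

The chart is tilted about 7° clockwise. Matching the cell (3, 2) against the colorbar gives 0.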